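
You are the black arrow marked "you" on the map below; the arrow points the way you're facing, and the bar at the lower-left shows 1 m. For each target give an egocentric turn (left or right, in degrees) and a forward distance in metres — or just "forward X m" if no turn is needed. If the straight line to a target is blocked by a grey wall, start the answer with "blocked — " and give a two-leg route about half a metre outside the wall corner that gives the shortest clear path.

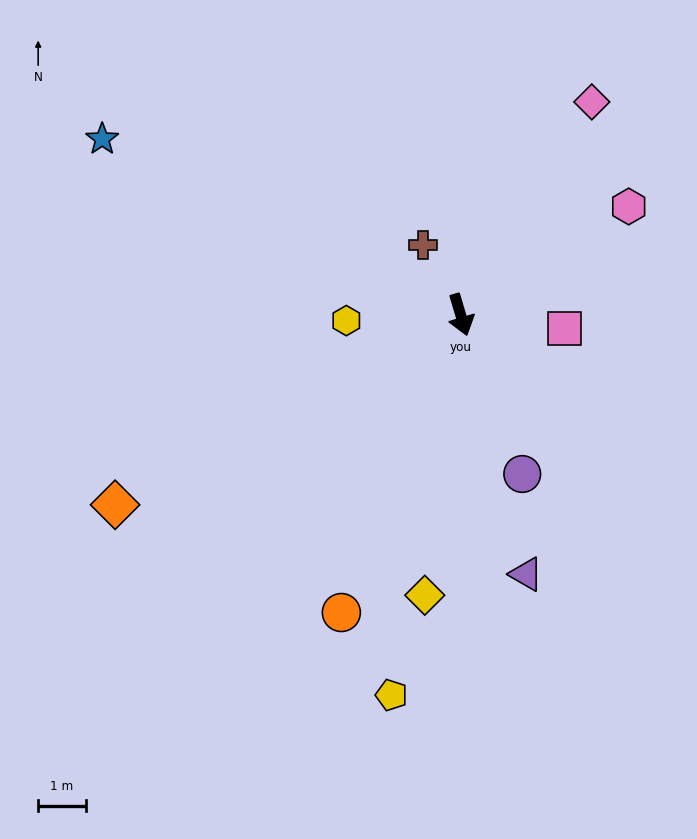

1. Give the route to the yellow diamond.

turn right 24°, forward 5.9 m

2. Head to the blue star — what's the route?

turn right 133°, forward 8.4 m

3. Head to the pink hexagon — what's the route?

turn left 106°, forward 4.2 m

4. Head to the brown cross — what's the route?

turn right 168°, forward 1.7 m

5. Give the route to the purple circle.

turn left 5°, forward 3.6 m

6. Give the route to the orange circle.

turn right 38°, forward 6.7 m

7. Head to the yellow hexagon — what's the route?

turn right 104°, forward 2.4 m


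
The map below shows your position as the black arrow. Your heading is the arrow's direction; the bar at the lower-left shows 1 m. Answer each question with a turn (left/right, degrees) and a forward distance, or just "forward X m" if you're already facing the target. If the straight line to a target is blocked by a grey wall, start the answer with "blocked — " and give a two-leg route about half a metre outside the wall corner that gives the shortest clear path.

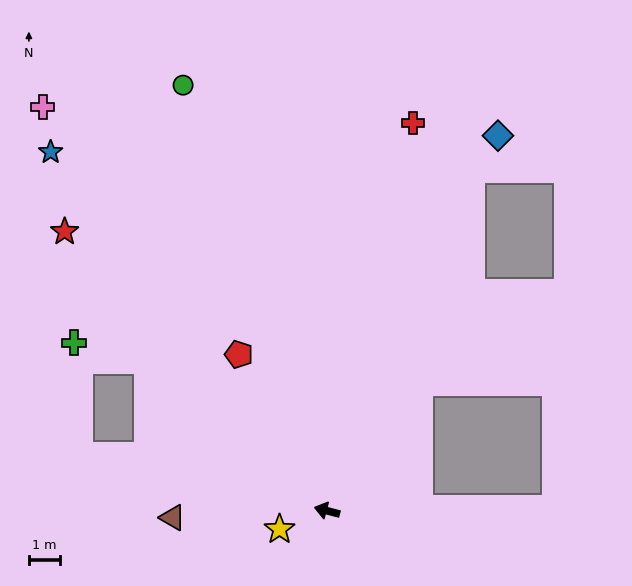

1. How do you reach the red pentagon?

turn right 46°, forward 5.8 m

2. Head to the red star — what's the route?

turn right 32°, forward 12.3 m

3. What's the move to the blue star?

turn right 38°, forward 14.5 m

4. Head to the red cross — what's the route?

turn right 88°, forward 12.8 m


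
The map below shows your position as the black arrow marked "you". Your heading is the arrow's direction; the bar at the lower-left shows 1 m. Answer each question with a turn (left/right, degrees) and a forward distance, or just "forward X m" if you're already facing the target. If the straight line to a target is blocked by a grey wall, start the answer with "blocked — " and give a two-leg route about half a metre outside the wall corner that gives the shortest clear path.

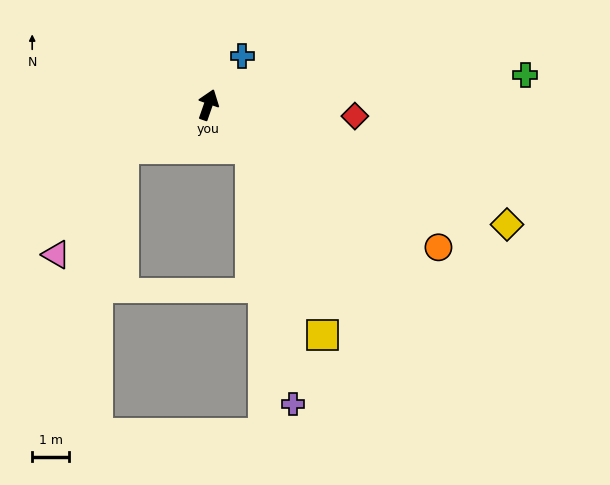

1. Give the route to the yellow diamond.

turn right 93°, forward 8.7 m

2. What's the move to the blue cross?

turn right 16°, forward 1.6 m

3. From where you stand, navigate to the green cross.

turn right 65°, forward 8.6 m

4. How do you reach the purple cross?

blocked — turn right 116°, forward 1.6 m, then turn right 35°, forward 7.0 m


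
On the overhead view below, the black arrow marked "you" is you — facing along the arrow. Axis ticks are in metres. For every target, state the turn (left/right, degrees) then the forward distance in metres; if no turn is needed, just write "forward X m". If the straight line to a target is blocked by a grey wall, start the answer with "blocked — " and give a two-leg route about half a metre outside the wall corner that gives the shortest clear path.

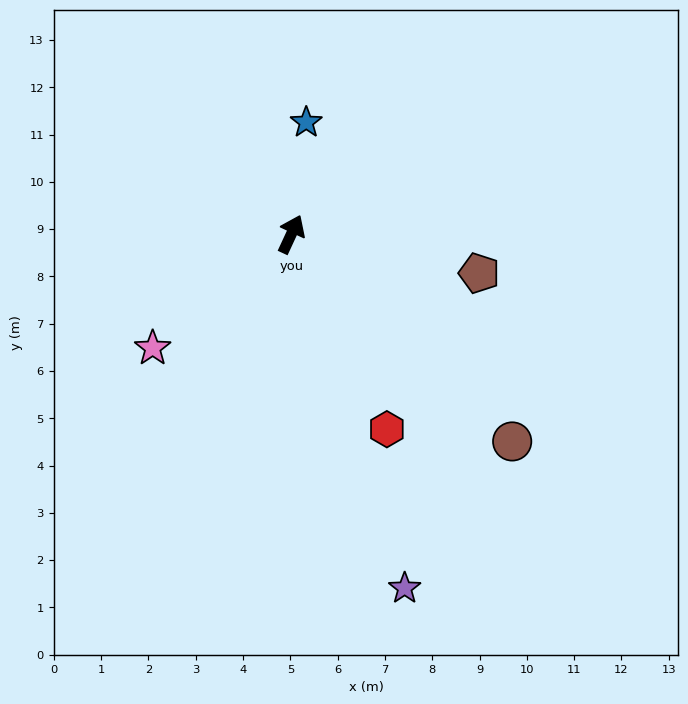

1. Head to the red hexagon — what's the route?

turn right 129°, forward 4.6 m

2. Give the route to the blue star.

turn left 17°, forward 2.4 m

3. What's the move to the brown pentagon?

turn right 77°, forward 4.1 m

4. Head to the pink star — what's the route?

turn left 154°, forward 3.8 m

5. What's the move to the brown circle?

turn right 108°, forward 6.4 m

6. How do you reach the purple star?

turn right 137°, forward 7.9 m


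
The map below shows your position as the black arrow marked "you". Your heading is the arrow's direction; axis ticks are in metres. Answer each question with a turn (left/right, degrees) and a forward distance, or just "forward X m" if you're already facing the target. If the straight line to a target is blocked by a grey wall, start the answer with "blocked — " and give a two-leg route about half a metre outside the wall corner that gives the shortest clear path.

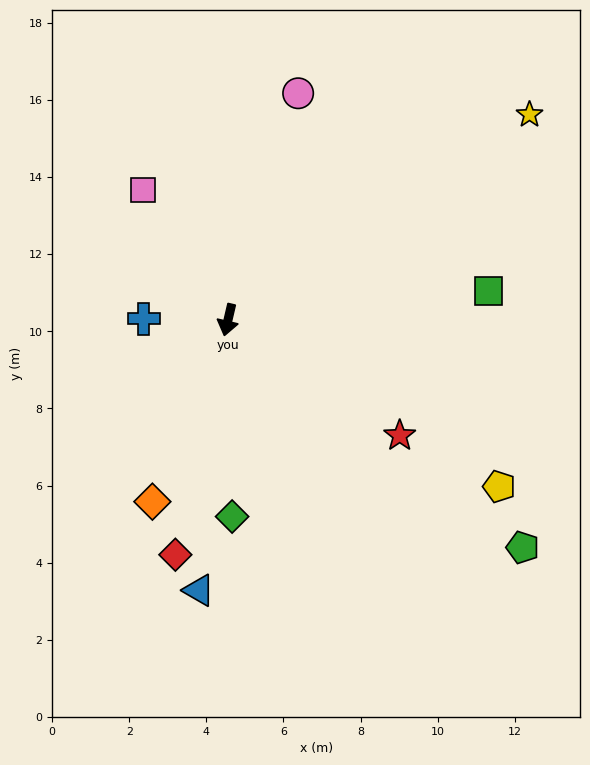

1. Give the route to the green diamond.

turn left 14°, forward 5.1 m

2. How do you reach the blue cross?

turn right 78°, forward 2.2 m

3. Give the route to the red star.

turn left 69°, forward 5.4 m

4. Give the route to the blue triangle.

turn left 7°, forward 7.1 m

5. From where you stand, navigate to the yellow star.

turn left 137°, forward 9.5 m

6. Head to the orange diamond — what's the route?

turn right 9°, forward 5.1 m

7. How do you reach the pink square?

turn right 134°, forward 4.0 m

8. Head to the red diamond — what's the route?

forward 6.2 m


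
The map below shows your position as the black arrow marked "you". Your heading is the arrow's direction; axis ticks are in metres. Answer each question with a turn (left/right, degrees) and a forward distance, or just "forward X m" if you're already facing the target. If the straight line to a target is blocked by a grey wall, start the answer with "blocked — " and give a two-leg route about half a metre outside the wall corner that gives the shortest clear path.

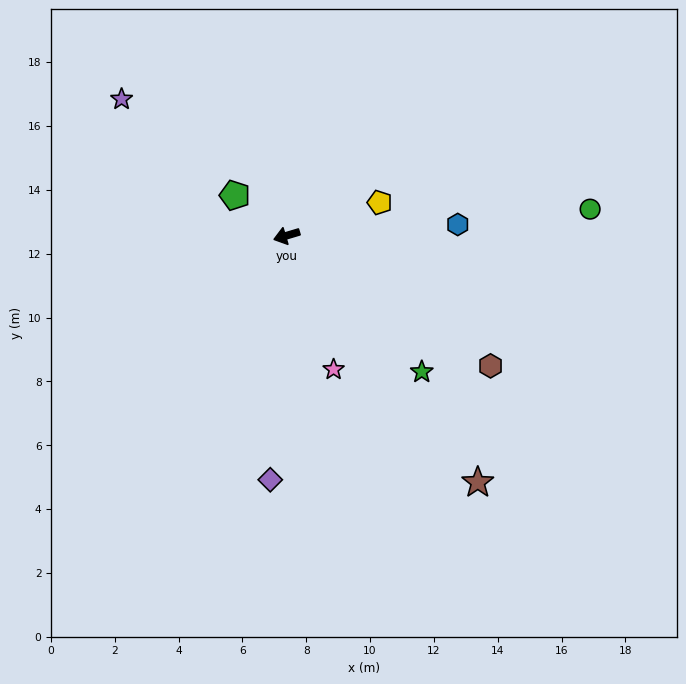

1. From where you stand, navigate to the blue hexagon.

turn left 167°, forward 5.4 m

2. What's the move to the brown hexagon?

turn left 131°, forward 7.6 m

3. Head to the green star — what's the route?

turn left 118°, forward 6.0 m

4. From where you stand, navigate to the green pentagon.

turn right 54°, forward 2.1 m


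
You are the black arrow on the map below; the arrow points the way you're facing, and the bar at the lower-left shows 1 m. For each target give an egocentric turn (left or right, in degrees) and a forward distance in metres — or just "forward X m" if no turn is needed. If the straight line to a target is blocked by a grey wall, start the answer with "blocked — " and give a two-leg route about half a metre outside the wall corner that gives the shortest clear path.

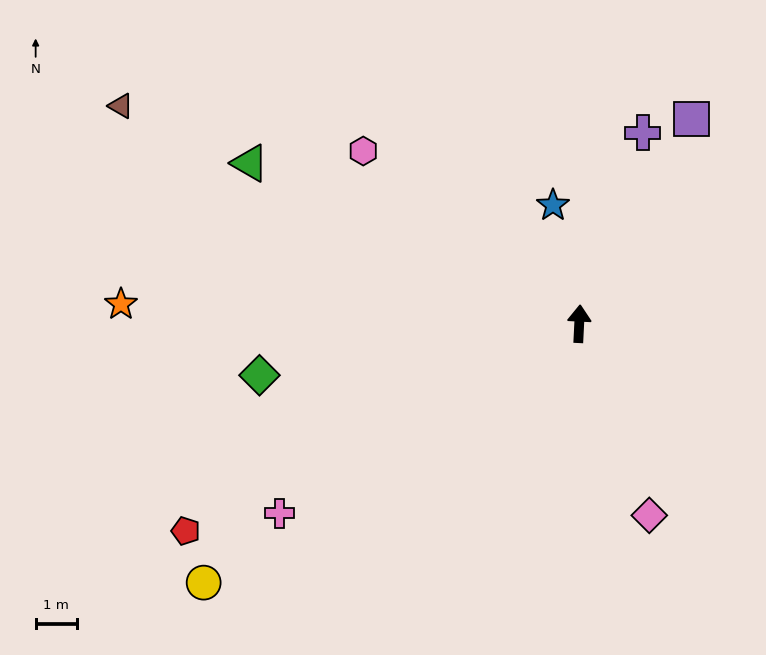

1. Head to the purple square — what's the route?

turn right 26°, forward 5.6 m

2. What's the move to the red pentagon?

turn left 121°, forward 10.7 m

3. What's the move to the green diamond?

turn left 102°, forward 7.8 m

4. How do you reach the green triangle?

turn left 67°, forward 8.8 m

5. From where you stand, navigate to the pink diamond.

turn right 157°, forward 4.9 m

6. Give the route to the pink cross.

turn left 125°, forward 8.5 m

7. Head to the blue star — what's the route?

turn left 15°, forward 2.9 m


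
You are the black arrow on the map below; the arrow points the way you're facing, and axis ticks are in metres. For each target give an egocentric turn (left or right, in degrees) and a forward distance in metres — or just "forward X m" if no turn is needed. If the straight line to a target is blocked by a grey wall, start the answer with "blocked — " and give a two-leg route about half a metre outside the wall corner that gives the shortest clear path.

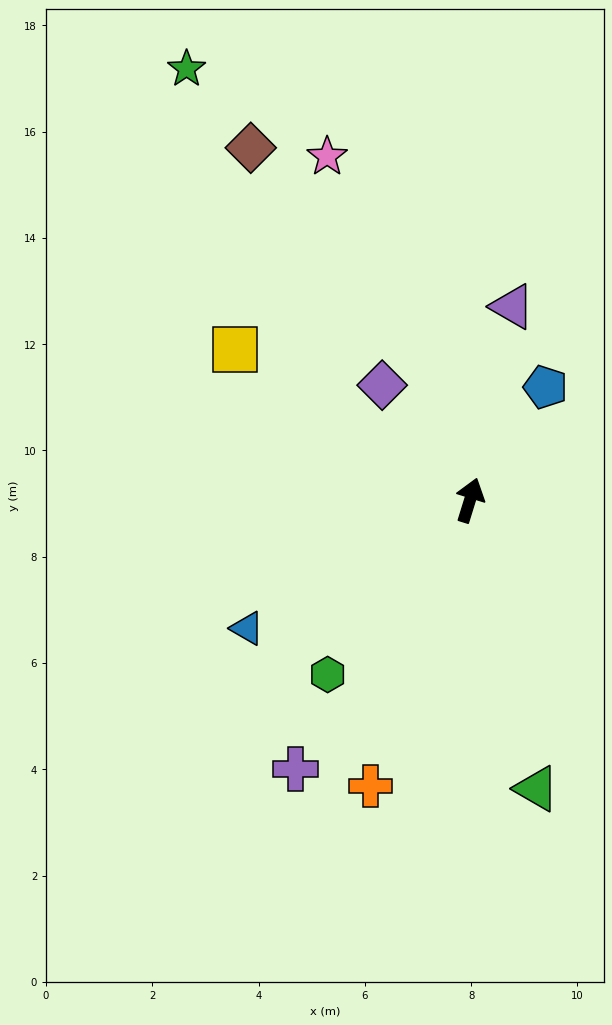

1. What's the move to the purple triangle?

turn left 5°, forward 3.7 m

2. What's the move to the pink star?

turn left 40°, forward 7.0 m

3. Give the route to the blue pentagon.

turn right 17°, forward 2.6 m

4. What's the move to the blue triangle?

turn left 137°, forward 4.8 m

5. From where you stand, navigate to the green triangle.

turn right 150°, forward 5.6 m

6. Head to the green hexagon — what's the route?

turn left 158°, forward 4.2 m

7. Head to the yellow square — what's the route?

turn left 74°, forward 5.3 m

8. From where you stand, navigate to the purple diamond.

turn left 55°, forward 2.7 m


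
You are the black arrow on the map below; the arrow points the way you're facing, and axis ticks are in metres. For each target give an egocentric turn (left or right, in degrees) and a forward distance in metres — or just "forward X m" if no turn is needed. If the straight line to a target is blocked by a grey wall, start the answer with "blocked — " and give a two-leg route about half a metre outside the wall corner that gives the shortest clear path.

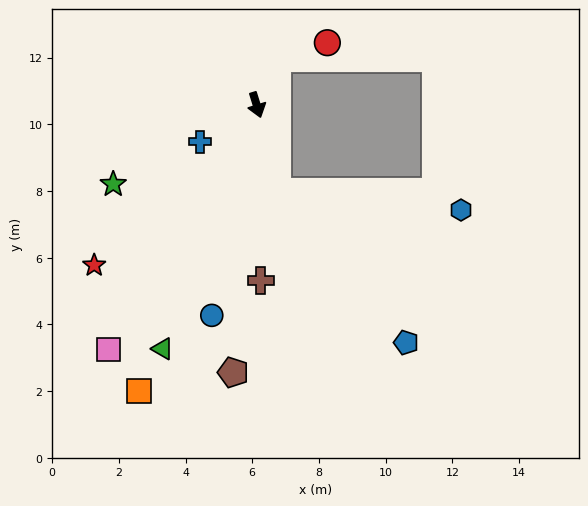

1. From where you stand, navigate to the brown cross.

turn right 16°, forward 5.3 m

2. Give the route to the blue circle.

turn right 29°, forward 6.5 m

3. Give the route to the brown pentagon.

turn right 22°, forward 8.1 m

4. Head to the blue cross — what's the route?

turn right 74°, forward 2.0 m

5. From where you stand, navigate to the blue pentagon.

blocked — turn right 4°, forward 2.7 m, then turn left 27°, forward 5.9 m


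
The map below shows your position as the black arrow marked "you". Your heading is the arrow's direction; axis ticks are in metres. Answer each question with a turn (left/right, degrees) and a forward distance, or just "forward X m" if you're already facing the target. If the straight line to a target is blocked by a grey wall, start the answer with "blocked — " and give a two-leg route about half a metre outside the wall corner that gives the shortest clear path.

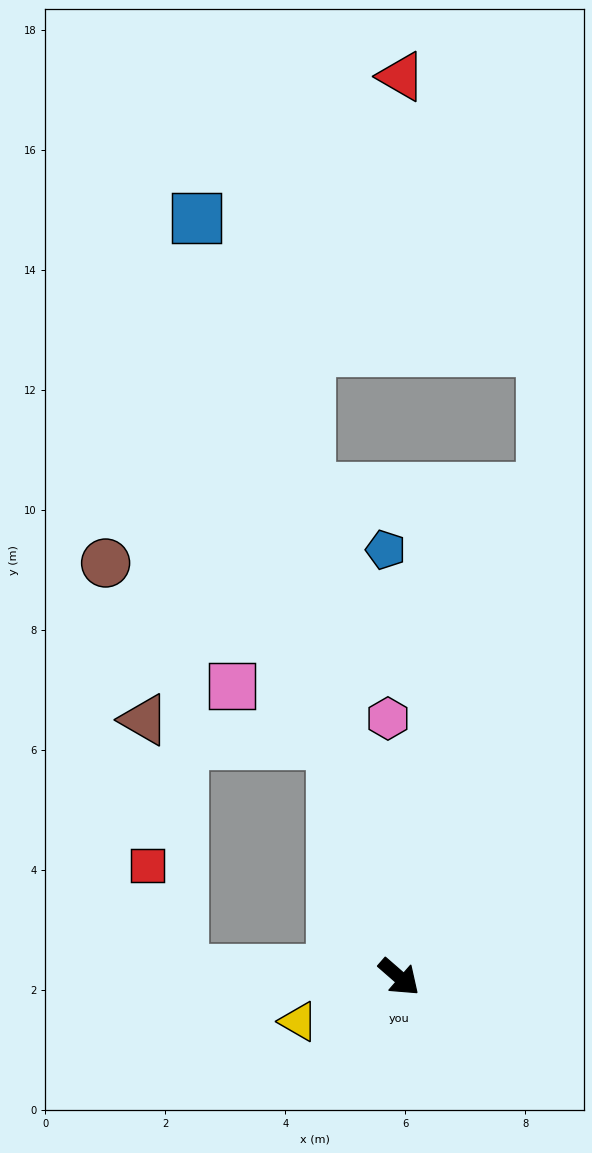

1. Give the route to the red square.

blocked — turn right 141°, forward 3.6 m, then turn right 69°, forward 1.8 m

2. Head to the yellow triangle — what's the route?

turn right 115°, forward 1.8 m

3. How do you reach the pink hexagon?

turn left 134°, forward 4.3 m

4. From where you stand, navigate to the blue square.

turn left 146°, forward 13.1 m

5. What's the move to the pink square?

blocked — turn left 147°, forward 4.0 m, then turn left 44°, forward 1.9 m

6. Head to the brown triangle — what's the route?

blocked — turn left 147°, forward 4.0 m, then turn left 67°, forward 3.2 m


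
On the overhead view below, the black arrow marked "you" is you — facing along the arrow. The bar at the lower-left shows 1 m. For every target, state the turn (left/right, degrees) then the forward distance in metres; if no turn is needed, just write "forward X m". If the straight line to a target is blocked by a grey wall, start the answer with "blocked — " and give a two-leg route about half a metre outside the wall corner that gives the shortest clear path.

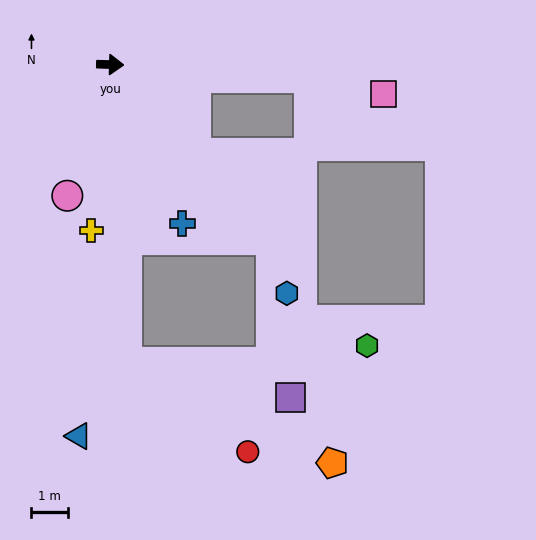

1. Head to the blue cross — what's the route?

turn right 64°, forward 4.8 m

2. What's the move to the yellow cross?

turn right 95°, forward 4.6 m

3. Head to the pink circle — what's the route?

turn right 106°, forward 3.8 m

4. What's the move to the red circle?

blocked — turn right 85°, forward 8.1 m, then turn left 50°, forward 4.1 m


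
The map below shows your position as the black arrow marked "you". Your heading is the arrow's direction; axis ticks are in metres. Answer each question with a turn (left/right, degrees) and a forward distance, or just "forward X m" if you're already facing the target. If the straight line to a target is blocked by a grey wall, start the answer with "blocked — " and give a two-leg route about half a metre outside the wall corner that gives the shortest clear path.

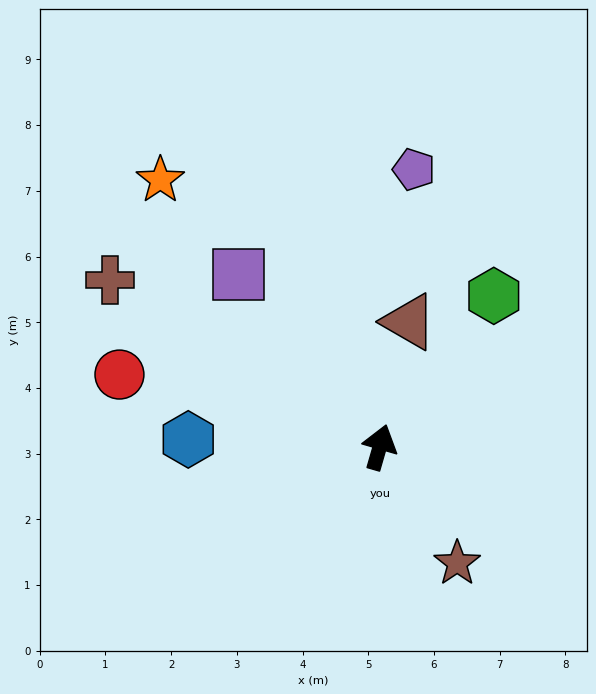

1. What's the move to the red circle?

turn left 91°, forward 4.1 m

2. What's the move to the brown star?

turn right 130°, forward 2.1 m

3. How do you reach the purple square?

turn left 55°, forward 3.4 m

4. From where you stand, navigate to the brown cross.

turn left 74°, forward 4.8 m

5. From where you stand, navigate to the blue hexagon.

turn left 104°, forward 2.9 m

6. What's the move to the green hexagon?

turn right 21°, forward 2.9 m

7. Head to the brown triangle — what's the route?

turn left 3°, forward 2.0 m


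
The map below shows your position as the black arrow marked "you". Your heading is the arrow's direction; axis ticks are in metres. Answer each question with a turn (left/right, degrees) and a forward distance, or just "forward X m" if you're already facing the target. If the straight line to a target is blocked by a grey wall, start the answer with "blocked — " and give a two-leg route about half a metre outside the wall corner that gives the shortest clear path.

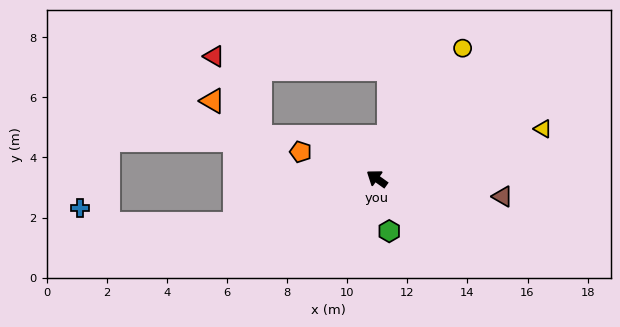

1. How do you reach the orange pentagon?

turn left 16°, forward 2.7 m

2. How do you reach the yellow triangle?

turn right 128°, forward 5.8 m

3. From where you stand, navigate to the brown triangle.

turn right 152°, forward 4.2 m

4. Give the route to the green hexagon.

turn left 139°, forward 1.8 m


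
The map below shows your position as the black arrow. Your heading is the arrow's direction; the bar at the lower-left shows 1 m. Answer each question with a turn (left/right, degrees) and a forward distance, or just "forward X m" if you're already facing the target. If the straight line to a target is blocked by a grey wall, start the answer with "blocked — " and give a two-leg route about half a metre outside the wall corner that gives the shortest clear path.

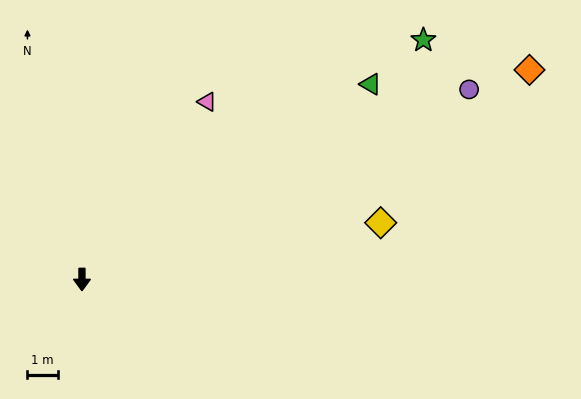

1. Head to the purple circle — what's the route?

turn left 116°, forward 14.3 m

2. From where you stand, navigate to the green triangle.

turn left 124°, forward 11.5 m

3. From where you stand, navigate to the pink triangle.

turn left 145°, forward 7.2 m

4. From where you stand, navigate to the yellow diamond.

turn left 101°, forward 10.1 m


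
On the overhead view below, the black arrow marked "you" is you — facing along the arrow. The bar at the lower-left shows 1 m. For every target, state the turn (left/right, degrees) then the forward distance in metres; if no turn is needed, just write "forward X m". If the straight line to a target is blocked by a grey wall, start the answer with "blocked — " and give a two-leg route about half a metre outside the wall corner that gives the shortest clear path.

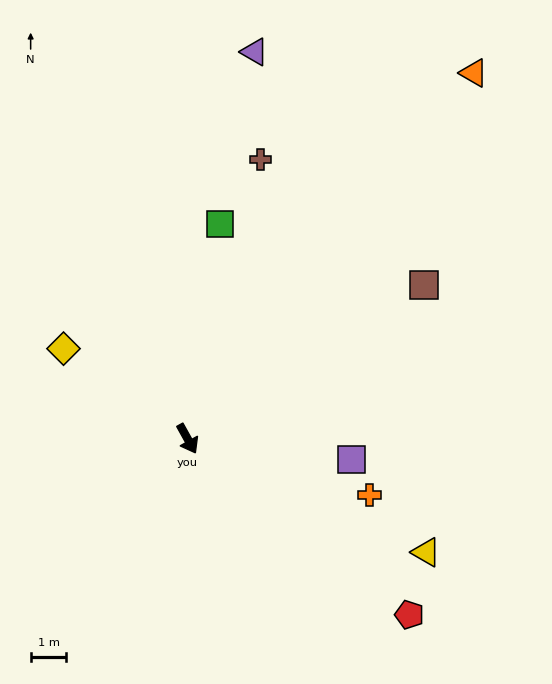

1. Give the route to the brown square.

turn left 94°, forward 7.9 m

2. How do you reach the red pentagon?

turn left 23°, forward 7.9 m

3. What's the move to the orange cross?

turn left 44°, forward 5.3 m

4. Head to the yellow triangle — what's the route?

turn left 36°, forward 7.4 m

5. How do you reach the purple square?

turn left 54°, forward 4.6 m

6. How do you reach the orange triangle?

turn left 113°, forward 13.0 m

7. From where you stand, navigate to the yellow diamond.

turn right 155°, forward 4.3 m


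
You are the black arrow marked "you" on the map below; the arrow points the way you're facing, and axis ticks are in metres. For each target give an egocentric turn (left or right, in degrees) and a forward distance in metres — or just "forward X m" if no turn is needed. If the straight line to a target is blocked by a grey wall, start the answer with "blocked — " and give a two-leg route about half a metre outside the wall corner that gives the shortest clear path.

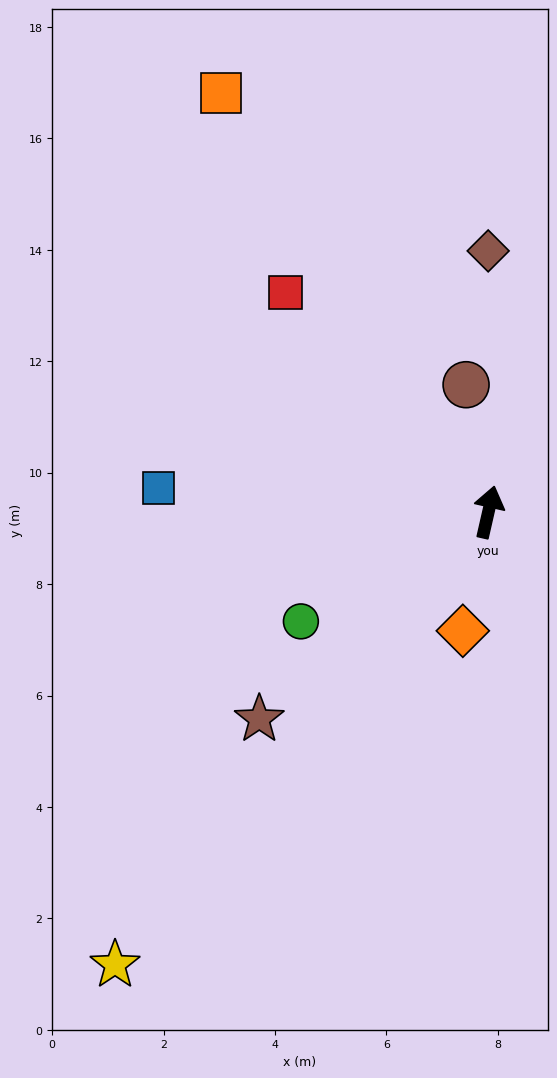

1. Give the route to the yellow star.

turn left 153°, forward 10.5 m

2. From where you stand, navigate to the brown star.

turn left 145°, forward 5.5 m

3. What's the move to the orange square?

turn left 45°, forward 8.9 m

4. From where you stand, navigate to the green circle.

turn left 133°, forward 3.9 m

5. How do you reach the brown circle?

turn left 23°, forward 2.3 m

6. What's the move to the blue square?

turn left 99°, forward 5.9 m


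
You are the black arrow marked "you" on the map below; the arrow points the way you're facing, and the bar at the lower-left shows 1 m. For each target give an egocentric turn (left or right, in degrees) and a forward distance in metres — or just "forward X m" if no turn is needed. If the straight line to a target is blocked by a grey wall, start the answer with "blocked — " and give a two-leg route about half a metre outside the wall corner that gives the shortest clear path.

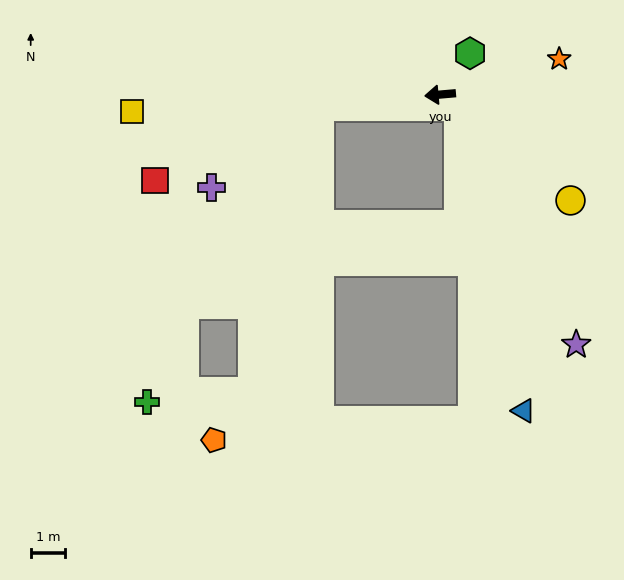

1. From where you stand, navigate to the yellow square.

forward 9.0 m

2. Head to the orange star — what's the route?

turn right 168°, forward 3.6 m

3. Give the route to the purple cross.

blocked — forward 3.5 m, then turn left 32°, forward 4.0 m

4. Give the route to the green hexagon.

turn right 131°, forward 1.5 m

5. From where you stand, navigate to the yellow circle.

turn left 136°, forward 4.9 m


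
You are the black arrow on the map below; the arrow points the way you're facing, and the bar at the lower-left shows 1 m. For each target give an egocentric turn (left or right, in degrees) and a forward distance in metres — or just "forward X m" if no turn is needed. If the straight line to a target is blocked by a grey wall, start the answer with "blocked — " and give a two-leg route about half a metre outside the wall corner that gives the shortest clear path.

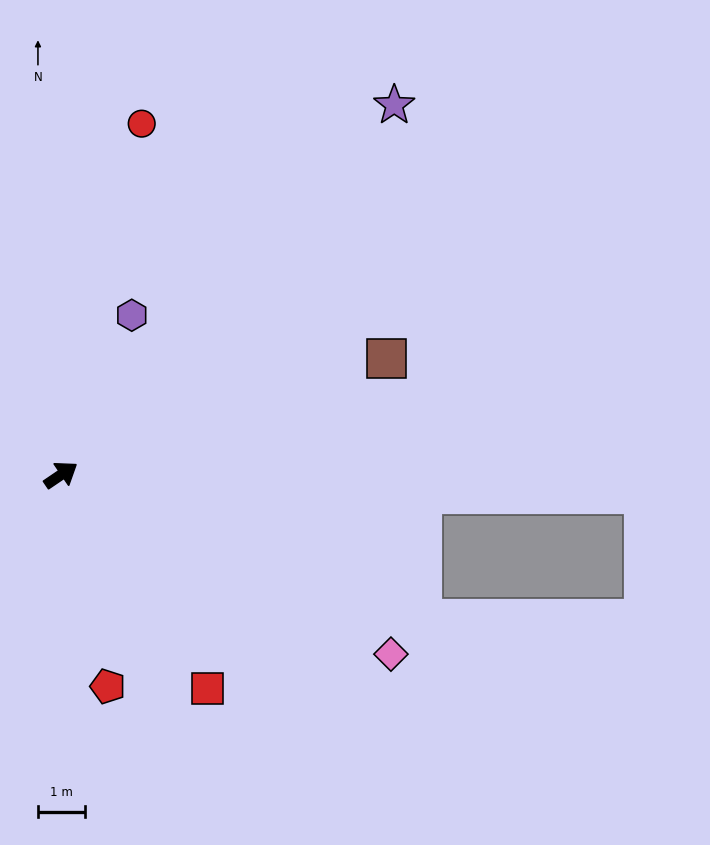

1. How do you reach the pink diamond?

turn right 63°, forward 7.9 m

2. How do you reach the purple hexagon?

turn left 32°, forward 3.7 m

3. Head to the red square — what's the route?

turn right 90°, forward 5.5 m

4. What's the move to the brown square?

turn right 15°, forward 7.3 m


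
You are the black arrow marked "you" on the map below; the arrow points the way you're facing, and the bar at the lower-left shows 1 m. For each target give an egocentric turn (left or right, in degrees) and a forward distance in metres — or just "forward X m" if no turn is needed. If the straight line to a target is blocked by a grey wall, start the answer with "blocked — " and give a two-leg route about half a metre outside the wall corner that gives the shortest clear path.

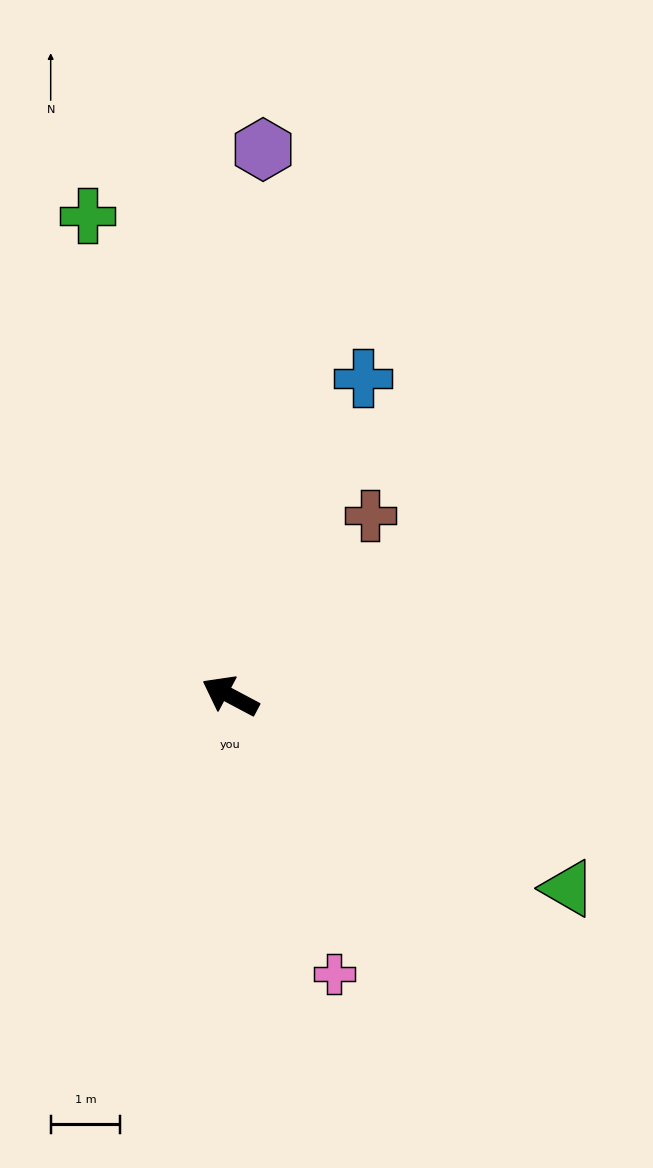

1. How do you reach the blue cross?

turn right 85°, forward 4.9 m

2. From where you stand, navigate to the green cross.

turn right 45°, forward 7.2 m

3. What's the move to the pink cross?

turn left 138°, forward 4.3 m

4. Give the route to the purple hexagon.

turn right 65°, forward 7.9 m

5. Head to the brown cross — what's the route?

turn right 100°, forward 3.3 m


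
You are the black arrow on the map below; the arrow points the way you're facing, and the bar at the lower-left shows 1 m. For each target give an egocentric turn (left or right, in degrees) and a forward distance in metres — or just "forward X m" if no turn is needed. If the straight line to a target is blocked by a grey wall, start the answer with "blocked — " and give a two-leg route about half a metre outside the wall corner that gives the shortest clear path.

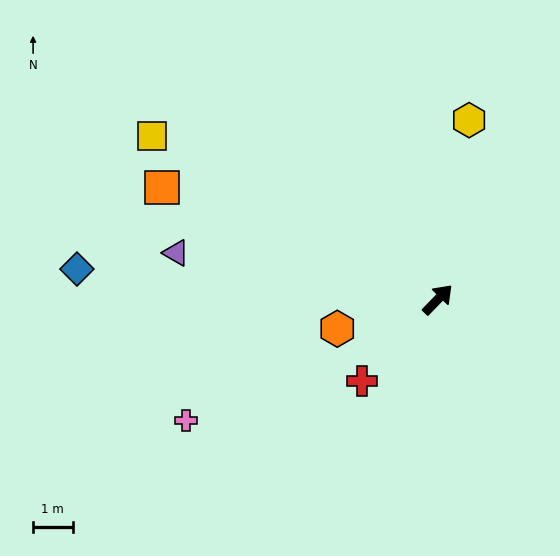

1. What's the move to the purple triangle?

turn left 124°, forward 6.7 m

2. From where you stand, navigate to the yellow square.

turn left 104°, forward 8.4 m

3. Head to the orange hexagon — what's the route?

turn left 150°, forward 2.7 m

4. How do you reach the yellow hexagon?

turn left 34°, forward 4.6 m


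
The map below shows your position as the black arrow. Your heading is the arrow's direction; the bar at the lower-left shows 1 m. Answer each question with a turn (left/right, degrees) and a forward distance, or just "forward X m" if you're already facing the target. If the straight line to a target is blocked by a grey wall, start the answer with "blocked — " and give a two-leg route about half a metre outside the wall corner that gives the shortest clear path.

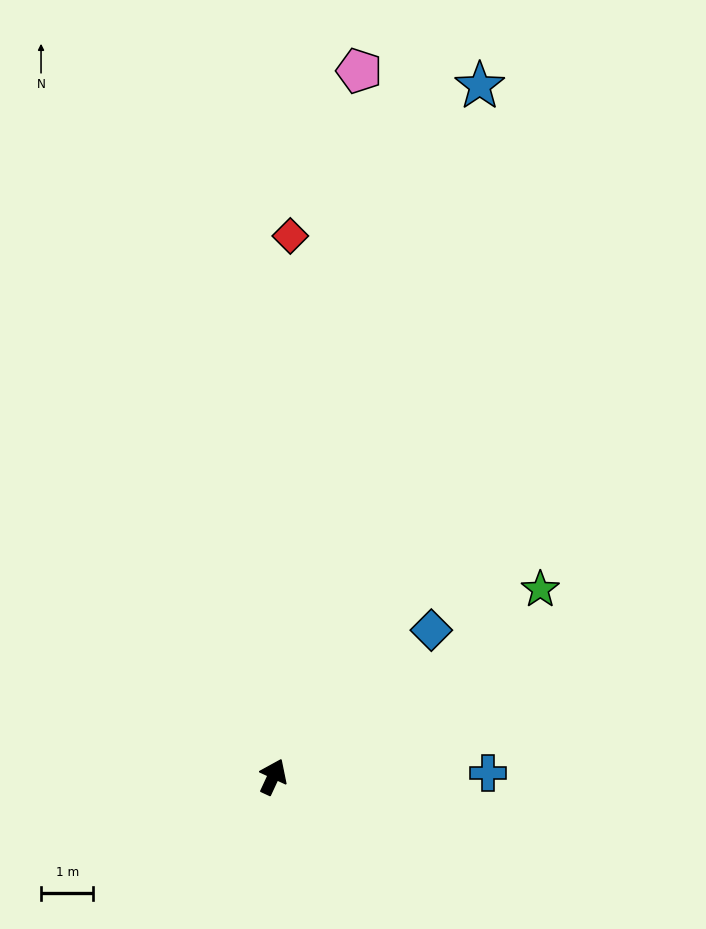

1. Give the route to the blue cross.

turn right 64°, forward 4.1 m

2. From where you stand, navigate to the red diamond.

turn left 23°, forward 10.3 m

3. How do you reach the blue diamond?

turn right 22°, forward 4.1 m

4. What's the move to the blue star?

turn left 8°, forward 13.7 m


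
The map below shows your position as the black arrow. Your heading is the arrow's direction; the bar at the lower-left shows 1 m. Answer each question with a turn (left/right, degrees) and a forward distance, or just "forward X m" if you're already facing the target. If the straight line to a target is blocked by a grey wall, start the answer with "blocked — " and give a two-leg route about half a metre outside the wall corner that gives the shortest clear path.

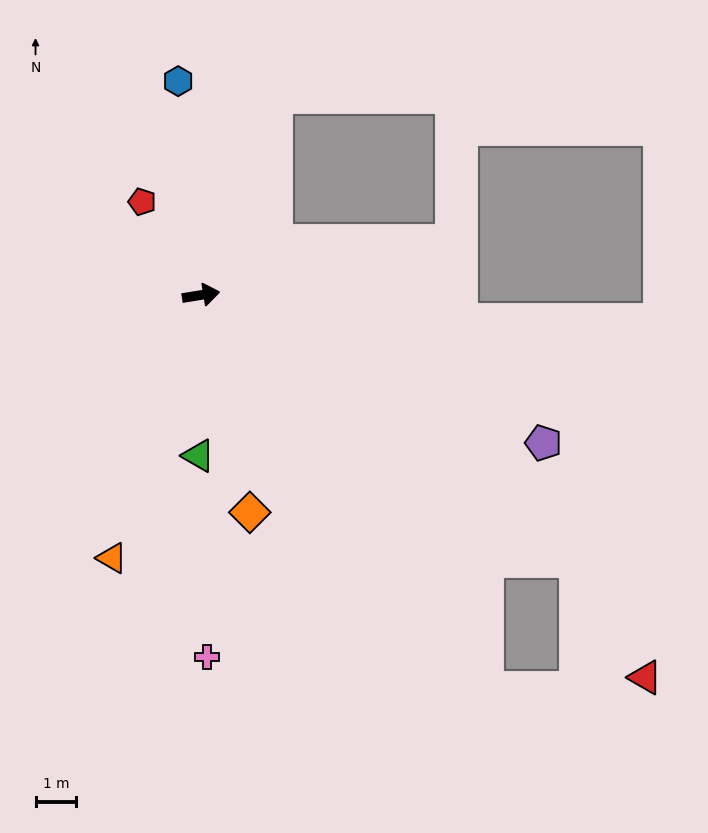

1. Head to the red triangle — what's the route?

blocked — turn right 44°, forward 11.3 m, then turn right 25°, forward 3.3 m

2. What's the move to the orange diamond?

turn right 87°, forward 5.5 m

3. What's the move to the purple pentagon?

turn right 33°, forward 9.1 m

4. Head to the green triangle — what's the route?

turn right 100°, forward 3.9 m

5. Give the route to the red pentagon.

turn left 113°, forward 2.7 m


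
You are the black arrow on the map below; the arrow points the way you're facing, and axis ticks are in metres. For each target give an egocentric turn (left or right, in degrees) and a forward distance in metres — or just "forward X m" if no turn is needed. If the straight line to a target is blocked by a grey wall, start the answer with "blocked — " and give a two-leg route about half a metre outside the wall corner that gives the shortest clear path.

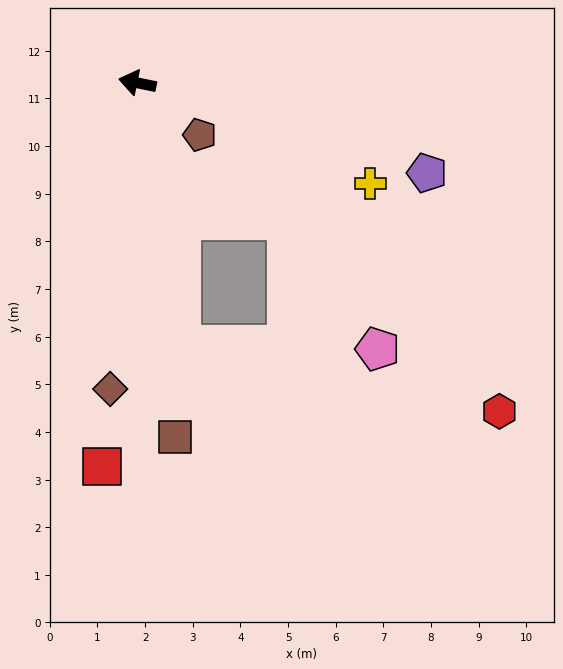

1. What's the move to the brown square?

turn left 108°, forward 7.5 m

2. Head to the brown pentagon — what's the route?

turn left 152°, forward 1.7 m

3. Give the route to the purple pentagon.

turn left 174°, forward 6.4 m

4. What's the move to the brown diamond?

turn left 97°, forward 6.4 m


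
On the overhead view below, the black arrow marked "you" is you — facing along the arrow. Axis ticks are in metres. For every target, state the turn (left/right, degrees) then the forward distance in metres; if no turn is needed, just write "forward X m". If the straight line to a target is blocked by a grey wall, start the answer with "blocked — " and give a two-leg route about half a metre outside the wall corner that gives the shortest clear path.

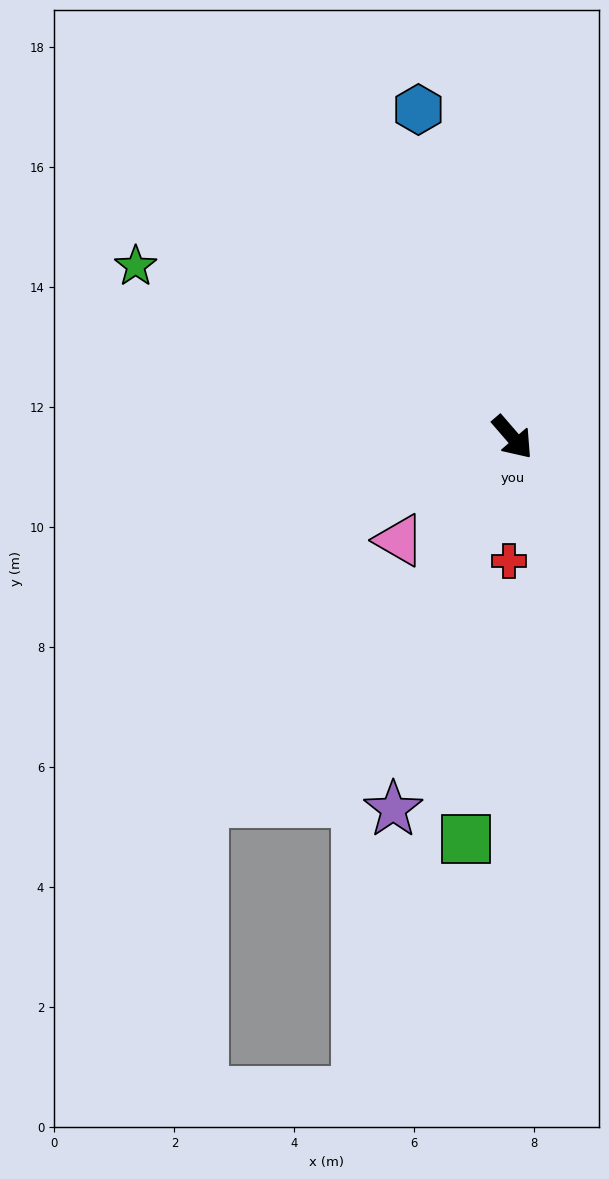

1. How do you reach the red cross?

turn right 42°, forward 2.1 m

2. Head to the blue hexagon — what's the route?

turn left 155°, forward 5.7 m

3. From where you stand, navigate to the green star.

turn right 155°, forward 6.9 m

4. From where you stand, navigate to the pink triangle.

turn right 89°, forward 2.6 m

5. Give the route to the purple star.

turn right 59°, forward 6.5 m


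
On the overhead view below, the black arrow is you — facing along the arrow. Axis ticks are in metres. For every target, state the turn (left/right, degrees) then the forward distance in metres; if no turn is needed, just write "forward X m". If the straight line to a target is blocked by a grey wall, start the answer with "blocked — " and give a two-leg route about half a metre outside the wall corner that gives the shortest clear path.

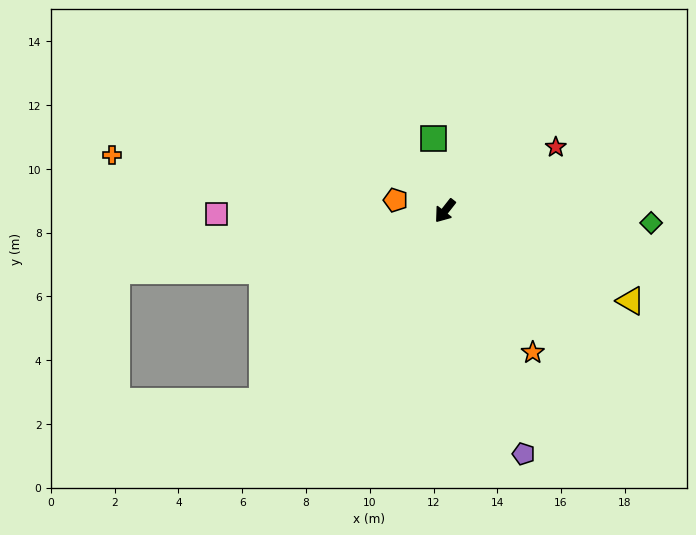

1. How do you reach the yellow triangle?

turn left 102°, forward 6.5 m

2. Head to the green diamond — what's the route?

turn left 125°, forward 6.5 m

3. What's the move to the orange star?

turn left 70°, forward 5.2 m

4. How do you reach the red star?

turn left 158°, forward 4.0 m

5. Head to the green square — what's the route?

turn right 133°, forward 2.3 m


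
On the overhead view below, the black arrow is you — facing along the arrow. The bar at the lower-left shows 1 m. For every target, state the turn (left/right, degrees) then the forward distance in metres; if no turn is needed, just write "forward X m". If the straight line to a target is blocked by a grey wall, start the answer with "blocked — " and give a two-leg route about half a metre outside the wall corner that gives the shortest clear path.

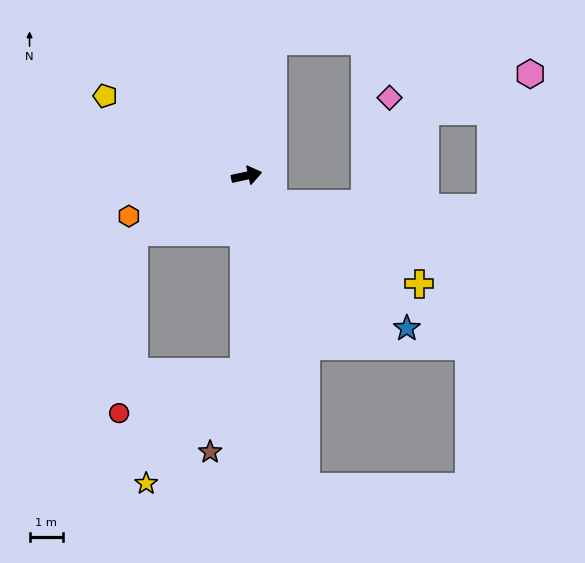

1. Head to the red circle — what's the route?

blocked — turn right 103°, forward 5.8 m, then turn right 71°, forward 3.9 m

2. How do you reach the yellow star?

blocked — turn right 103°, forward 5.8 m, then turn right 41°, forward 4.4 m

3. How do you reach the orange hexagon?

turn right 173°, forward 3.7 m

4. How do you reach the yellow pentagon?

turn left 138°, forward 4.8 m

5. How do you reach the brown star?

blocked — turn right 103°, forward 5.8 m, then turn right 22°, forward 2.6 m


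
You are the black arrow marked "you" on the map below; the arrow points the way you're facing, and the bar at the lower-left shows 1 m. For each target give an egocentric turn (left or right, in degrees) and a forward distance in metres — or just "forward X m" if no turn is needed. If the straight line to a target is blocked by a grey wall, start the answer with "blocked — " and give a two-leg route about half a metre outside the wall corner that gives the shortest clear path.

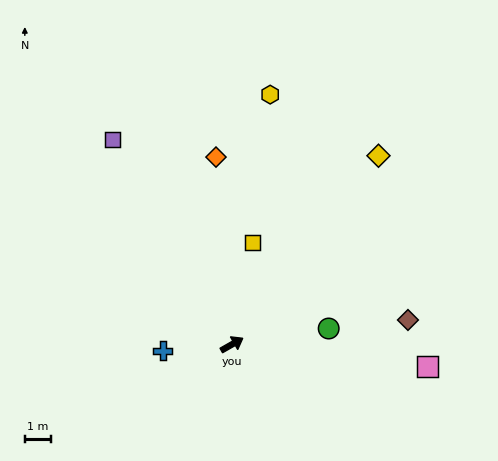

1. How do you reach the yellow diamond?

turn left 22°, forward 9.0 m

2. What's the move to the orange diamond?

turn left 65°, forward 7.1 m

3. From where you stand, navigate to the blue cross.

turn left 156°, forward 2.6 m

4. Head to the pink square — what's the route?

turn right 36°, forward 7.4 m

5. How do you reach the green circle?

turn right 20°, forward 3.7 m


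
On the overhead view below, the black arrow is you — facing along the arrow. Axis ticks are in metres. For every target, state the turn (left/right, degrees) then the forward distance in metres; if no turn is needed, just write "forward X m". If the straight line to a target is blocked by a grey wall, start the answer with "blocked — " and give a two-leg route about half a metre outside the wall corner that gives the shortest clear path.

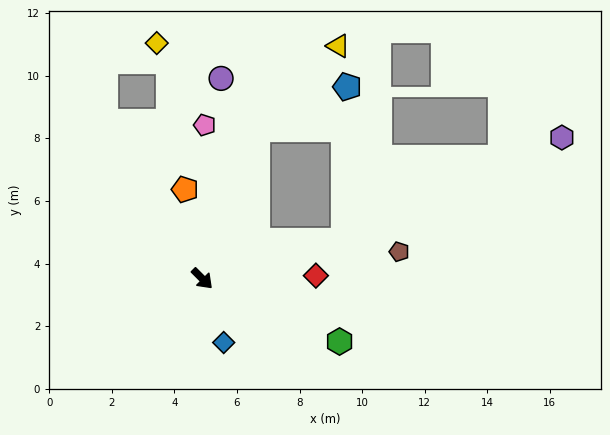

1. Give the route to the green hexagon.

turn left 20°, forward 4.8 m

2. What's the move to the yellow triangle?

blocked — turn left 115°, forward 5.1 m, then turn right 24°, forward 3.7 m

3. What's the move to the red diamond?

turn left 46°, forward 3.6 m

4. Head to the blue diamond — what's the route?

turn right 26°, forward 2.2 m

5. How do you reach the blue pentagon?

blocked — turn left 115°, forward 5.1 m, then turn right 45°, forward 3.2 m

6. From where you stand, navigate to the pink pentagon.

turn left 134°, forward 4.9 m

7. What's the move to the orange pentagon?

turn left 146°, forward 2.9 m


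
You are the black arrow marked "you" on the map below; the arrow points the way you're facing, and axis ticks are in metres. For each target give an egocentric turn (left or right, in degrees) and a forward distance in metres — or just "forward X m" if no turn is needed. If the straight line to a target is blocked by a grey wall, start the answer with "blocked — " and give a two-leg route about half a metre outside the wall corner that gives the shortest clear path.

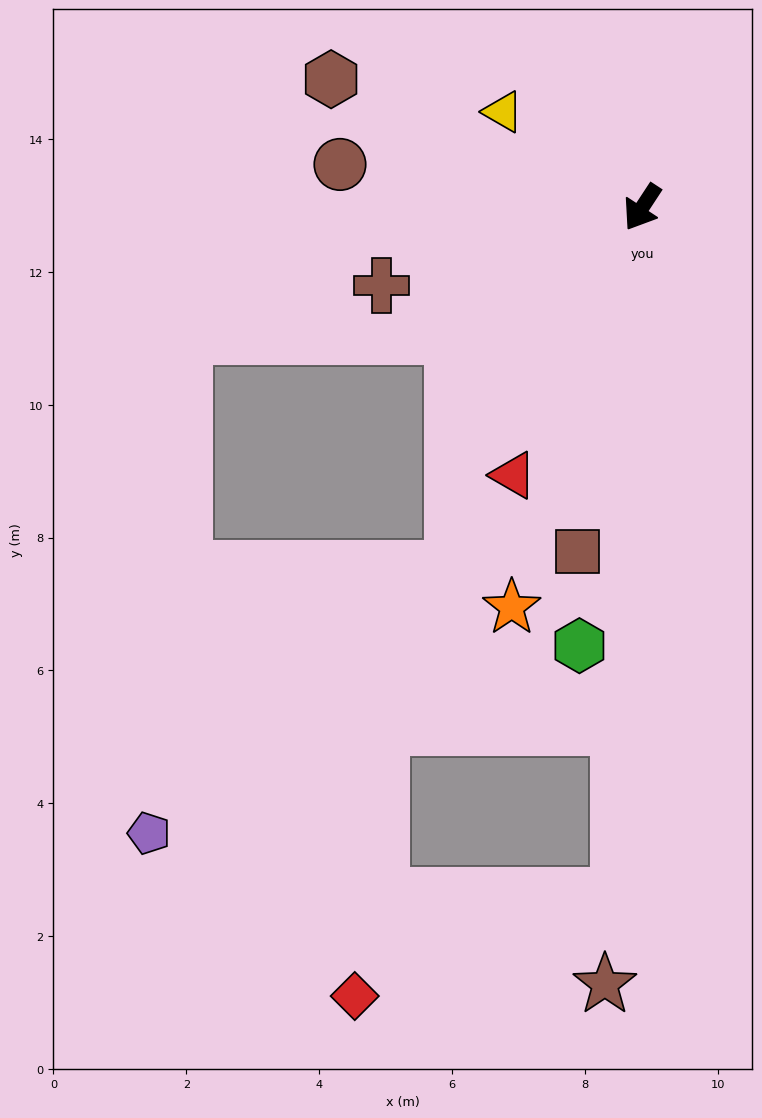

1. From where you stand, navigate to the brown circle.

turn right 65°, forward 4.6 m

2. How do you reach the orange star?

turn left 15°, forward 6.3 m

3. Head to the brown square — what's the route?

turn left 23°, forward 5.3 m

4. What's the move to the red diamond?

blocked — turn left 31°, forward 10.4 m, then turn right 67°, forward 4.3 m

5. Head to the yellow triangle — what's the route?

turn right 91°, forward 2.5 m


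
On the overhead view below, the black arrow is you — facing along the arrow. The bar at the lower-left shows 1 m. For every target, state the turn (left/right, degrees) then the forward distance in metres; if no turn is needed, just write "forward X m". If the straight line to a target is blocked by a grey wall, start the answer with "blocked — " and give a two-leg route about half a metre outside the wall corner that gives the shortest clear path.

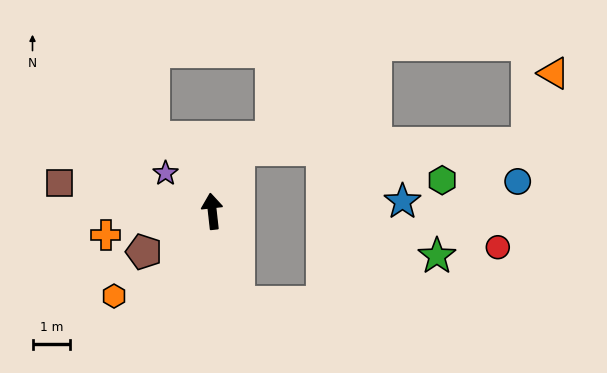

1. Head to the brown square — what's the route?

turn left 73°, forward 4.1 m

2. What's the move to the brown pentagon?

turn left 114°, forward 2.1 m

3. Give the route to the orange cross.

turn left 96°, forward 2.9 m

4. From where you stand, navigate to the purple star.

turn left 45°, forward 1.6 m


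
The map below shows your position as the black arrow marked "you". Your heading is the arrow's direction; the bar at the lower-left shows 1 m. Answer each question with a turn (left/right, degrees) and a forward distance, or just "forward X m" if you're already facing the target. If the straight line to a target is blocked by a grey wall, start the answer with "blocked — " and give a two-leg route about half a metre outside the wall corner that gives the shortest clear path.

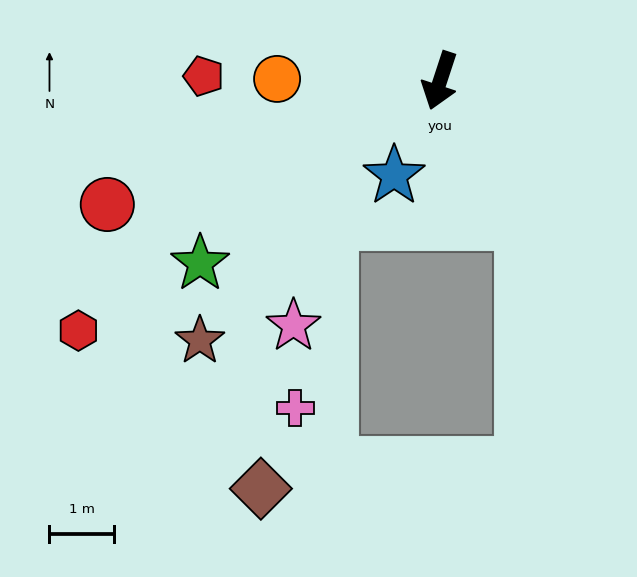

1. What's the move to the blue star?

turn right 8°, forward 1.6 m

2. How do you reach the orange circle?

turn right 72°, forward 2.5 m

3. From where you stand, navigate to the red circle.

turn right 51°, forward 5.5 m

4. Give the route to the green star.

turn right 35°, forward 4.7 m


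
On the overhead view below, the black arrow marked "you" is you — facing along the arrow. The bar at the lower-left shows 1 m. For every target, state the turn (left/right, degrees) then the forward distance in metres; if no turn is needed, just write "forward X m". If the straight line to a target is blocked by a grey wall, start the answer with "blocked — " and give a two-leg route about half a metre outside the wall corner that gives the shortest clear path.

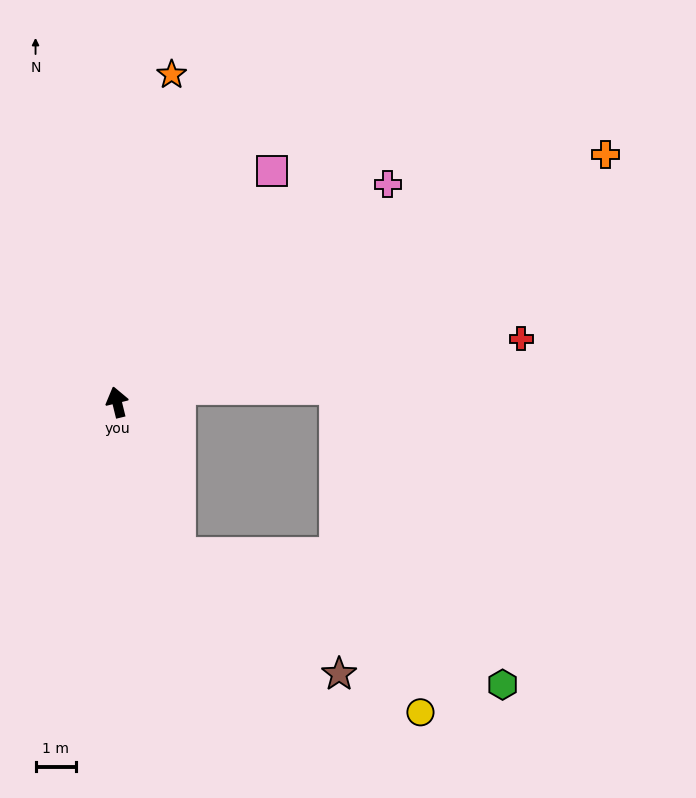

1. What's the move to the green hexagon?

blocked — turn right 172°, forward 4.0 m, then turn left 46°, forward 8.6 m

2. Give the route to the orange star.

turn right 23°, forward 8.2 m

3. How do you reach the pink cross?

turn right 65°, forward 8.6 m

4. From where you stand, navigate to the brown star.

blocked — turn right 172°, forward 4.0 m, then turn left 32°, forward 4.9 m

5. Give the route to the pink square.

turn right 48°, forward 6.9 m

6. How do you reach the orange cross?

turn right 77°, forward 13.5 m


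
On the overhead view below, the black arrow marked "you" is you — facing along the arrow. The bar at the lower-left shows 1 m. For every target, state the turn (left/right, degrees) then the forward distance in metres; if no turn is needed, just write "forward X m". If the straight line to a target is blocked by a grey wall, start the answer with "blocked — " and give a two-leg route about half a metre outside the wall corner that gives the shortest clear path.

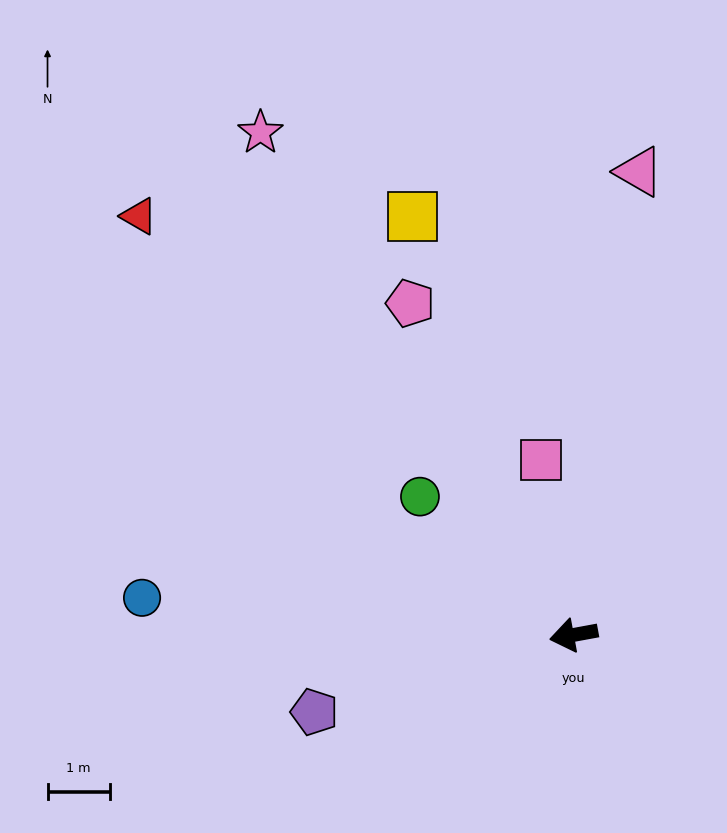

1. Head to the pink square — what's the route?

turn right 90°, forward 2.9 m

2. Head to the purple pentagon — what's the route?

turn left 6°, forward 4.4 m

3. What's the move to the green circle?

turn right 52°, forward 3.3 m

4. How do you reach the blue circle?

turn right 15°, forward 7.0 m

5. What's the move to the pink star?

turn right 68°, forward 9.5 m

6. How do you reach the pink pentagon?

turn right 74°, forward 5.9 m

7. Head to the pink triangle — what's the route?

turn right 108°, forward 7.5 m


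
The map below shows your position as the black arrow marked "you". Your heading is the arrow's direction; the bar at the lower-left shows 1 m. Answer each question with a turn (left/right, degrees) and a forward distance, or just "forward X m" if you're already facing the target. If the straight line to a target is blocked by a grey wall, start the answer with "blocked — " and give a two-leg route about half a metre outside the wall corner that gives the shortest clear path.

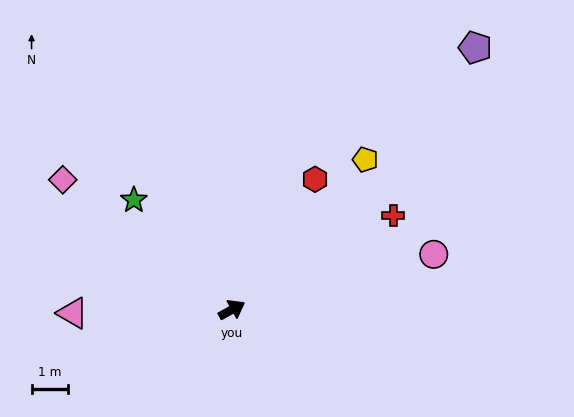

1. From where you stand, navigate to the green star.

turn left 103°, forward 4.0 m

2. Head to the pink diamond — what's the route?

turn left 113°, forward 5.9 m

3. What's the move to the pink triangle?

turn left 152°, forward 4.4 m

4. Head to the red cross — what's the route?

forward 5.1 m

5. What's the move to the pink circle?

turn right 14°, forward 5.7 m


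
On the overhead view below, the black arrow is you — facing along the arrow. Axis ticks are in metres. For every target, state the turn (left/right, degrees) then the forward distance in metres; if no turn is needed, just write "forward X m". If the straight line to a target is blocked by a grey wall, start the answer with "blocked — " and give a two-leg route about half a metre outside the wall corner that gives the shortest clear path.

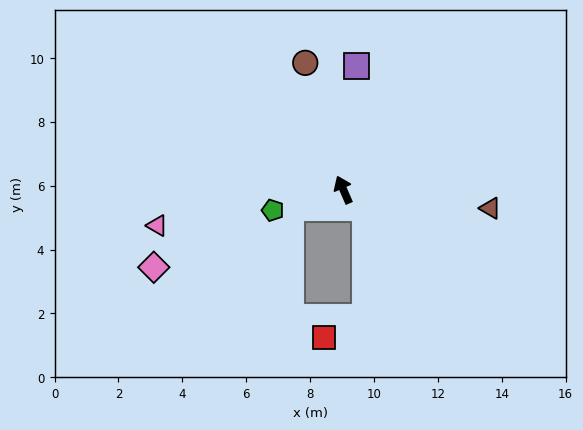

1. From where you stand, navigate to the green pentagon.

turn left 83°, forward 2.3 m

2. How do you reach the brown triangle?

turn right 121°, forward 4.6 m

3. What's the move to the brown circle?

turn right 7°, forward 4.1 m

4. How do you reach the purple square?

turn right 30°, forward 3.9 m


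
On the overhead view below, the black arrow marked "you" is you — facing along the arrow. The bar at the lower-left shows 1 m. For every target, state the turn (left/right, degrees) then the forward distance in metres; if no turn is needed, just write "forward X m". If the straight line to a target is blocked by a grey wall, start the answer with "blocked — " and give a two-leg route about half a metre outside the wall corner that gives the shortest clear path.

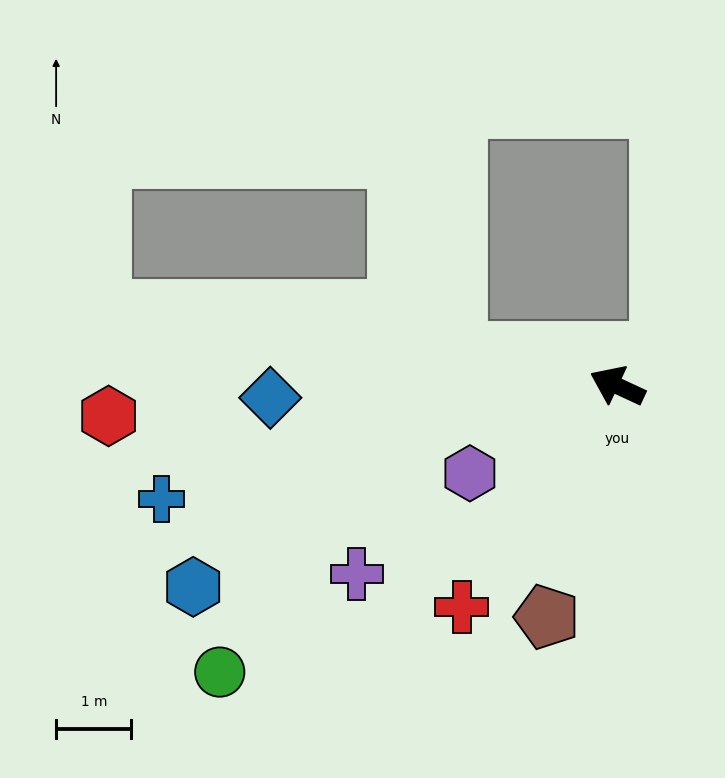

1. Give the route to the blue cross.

turn left 39°, forward 6.2 m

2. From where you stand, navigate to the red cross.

turn left 80°, forward 3.6 m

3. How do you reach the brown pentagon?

turn left 98°, forward 3.2 m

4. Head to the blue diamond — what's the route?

turn left 27°, forward 4.6 m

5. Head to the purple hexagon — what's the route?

turn left 56°, forward 2.3 m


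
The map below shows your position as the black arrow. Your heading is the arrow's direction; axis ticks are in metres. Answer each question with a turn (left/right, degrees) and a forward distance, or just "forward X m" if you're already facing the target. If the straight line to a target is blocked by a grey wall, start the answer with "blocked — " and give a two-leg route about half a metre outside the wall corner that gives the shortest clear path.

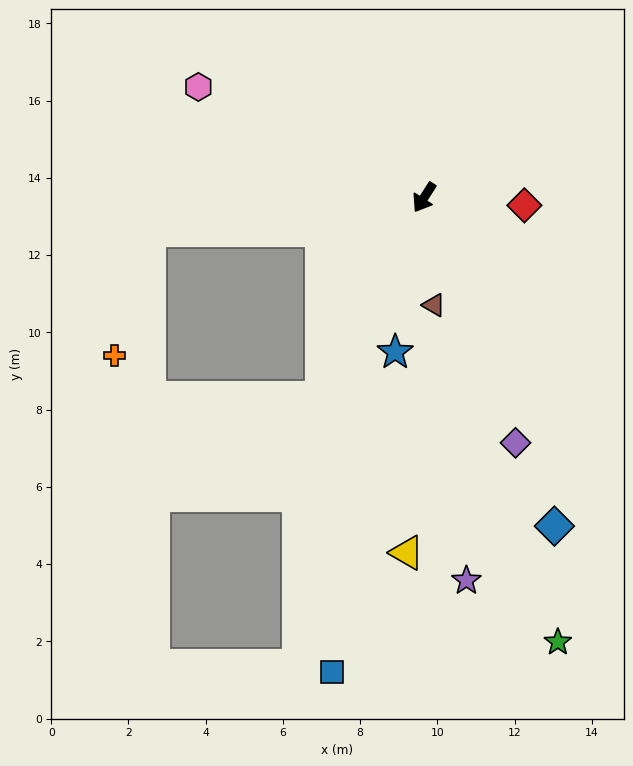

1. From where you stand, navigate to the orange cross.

blocked — turn right 51°, forward 7.2 m, then turn left 68°, forward 3.4 m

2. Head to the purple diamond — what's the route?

turn left 53°, forward 6.8 m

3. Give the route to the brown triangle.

turn left 38°, forward 2.8 m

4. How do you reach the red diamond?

turn left 118°, forward 2.6 m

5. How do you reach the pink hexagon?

turn right 84°, forward 6.5 m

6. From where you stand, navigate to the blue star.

turn left 22°, forward 4.1 m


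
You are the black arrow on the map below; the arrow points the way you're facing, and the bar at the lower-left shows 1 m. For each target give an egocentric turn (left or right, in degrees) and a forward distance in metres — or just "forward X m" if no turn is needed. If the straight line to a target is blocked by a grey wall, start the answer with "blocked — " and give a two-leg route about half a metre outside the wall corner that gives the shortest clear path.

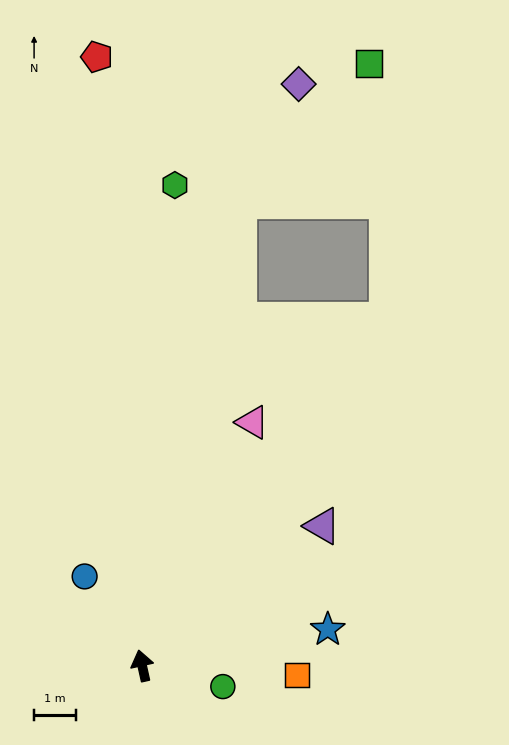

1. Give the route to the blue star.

turn right 91°, forward 4.5 m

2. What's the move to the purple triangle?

turn right 65°, forward 5.4 m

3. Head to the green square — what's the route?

blocked — turn right 24°, forward 11.3 m, then turn right 32°, forward 4.5 m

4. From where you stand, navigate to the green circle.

turn right 117°, forward 2.0 m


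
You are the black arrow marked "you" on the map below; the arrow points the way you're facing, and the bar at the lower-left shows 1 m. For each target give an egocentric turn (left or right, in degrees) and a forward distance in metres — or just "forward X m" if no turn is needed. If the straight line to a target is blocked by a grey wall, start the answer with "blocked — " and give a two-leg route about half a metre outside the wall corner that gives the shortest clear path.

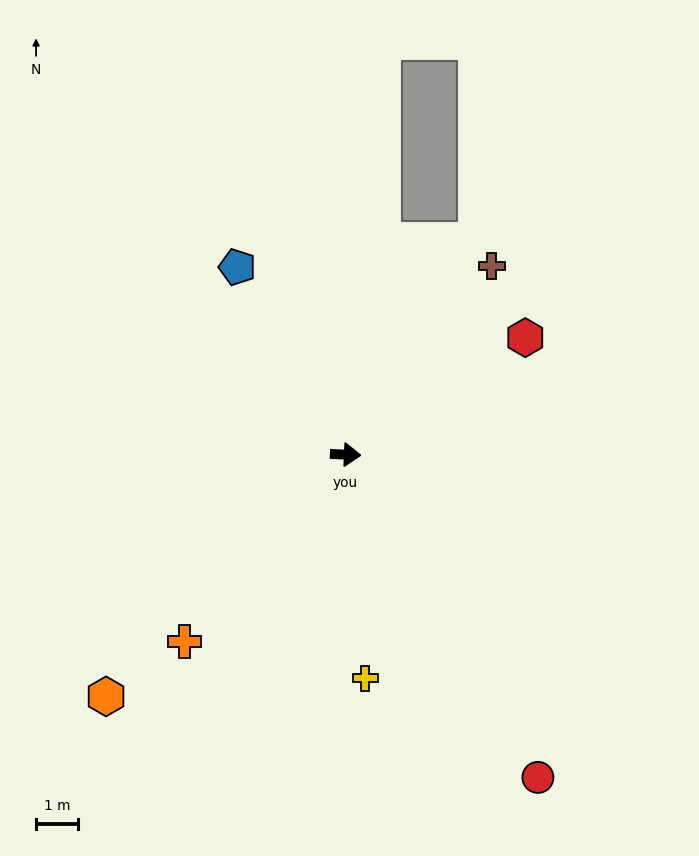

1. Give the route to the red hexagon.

turn left 36°, forward 5.1 m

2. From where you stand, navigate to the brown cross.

turn left 55°, forward 5.7 m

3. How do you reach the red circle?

turn right 57°, forward 9.0 m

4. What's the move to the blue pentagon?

turn left 123°, forward 5.2 m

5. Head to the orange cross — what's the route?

turn right 128°, forward 5.9 m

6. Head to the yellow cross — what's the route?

turn right 83°, forward 5.4 m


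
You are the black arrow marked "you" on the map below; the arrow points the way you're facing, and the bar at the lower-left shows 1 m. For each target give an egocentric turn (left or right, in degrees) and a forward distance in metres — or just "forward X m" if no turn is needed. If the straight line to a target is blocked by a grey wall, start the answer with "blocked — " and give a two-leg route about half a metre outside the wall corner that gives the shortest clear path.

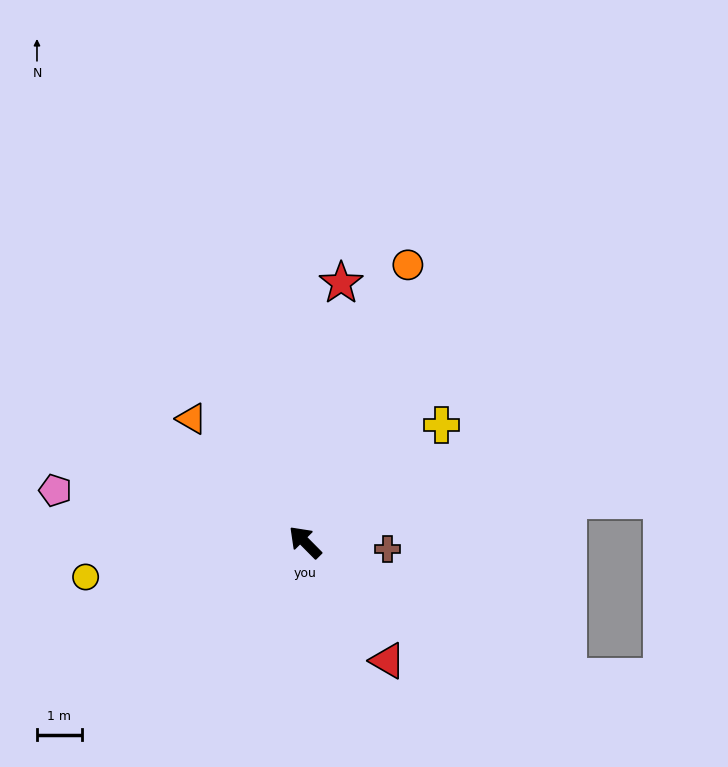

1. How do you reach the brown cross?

turn right 139°, forward 1.8 m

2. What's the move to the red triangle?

turn left 170°, forward 3.2 m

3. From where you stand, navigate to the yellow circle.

turn left 54°, forward 4.9 m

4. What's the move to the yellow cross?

turn right 94°, forward 4.0 m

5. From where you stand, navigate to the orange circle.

turn right 65°, forward 6.6 m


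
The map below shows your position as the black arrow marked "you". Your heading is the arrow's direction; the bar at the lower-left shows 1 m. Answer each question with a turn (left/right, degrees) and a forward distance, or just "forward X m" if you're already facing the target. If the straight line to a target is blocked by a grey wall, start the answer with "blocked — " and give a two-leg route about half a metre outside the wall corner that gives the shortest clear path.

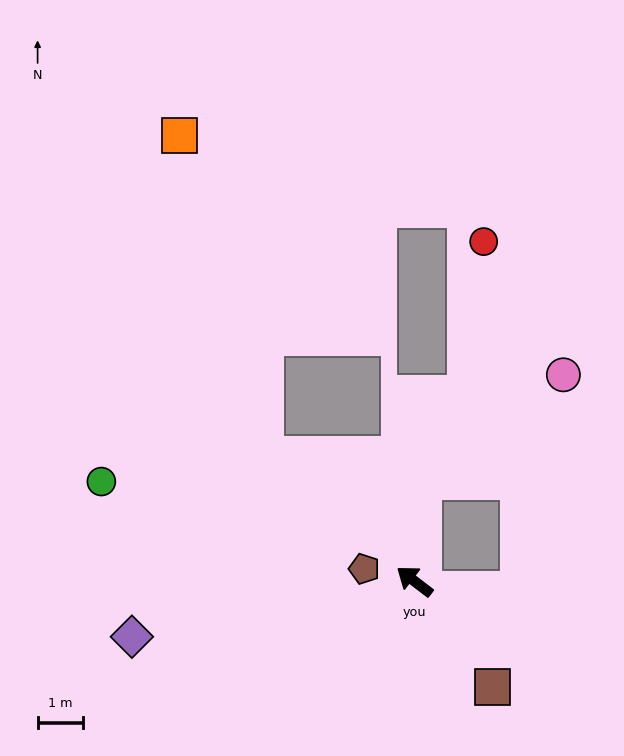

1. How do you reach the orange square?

blocked — turn right 3°, forward 4.3 m, then turn right 35°, forward 7.2 m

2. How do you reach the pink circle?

blocked — turn right 57°, forward 2.2 m, then turn right 49°, forward 3.9 m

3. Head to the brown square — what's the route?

turn left 164°, forward 2.9 m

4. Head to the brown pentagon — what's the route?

turn left 24°, forward 1.1 m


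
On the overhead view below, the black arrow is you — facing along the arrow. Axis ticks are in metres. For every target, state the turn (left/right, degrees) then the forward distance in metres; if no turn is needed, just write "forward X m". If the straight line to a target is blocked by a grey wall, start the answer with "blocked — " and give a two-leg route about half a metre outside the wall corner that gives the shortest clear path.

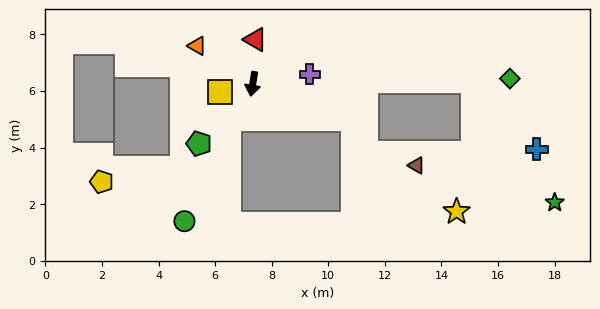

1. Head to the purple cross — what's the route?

turn left 109°, forward 2.0 m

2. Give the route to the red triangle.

turn right 174°, forward 1.6 m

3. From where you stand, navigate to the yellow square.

turn right 67°, forward 1.2 m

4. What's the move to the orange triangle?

turn right 115°, forward 2.4 m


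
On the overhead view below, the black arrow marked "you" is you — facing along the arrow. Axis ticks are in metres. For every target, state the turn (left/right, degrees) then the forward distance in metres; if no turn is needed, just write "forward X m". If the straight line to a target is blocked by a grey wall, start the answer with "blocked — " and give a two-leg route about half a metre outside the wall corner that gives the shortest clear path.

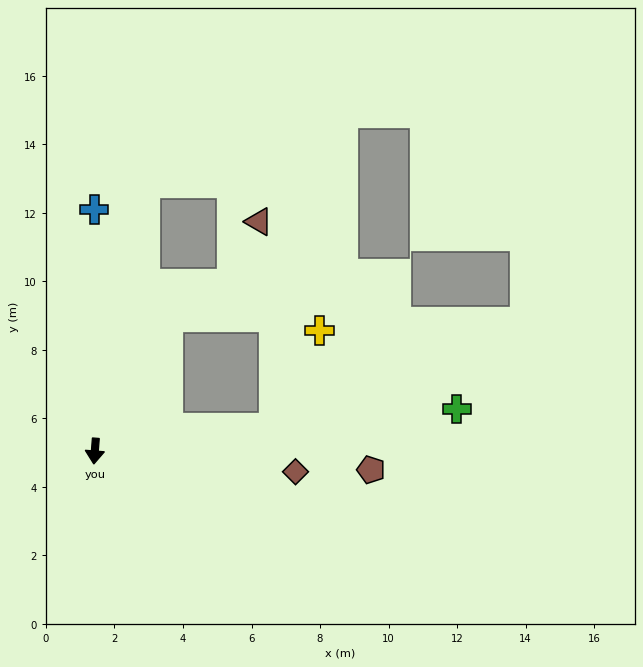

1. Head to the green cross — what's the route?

turn left 101°, forward 10.6 m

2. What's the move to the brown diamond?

turn left 89°, forward 5.9 m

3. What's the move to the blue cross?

turn right 175°, forward 7.1 m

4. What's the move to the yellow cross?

blocked — turn left 102°, forward 5.3 m, then turn left 57°, forward 3.1 m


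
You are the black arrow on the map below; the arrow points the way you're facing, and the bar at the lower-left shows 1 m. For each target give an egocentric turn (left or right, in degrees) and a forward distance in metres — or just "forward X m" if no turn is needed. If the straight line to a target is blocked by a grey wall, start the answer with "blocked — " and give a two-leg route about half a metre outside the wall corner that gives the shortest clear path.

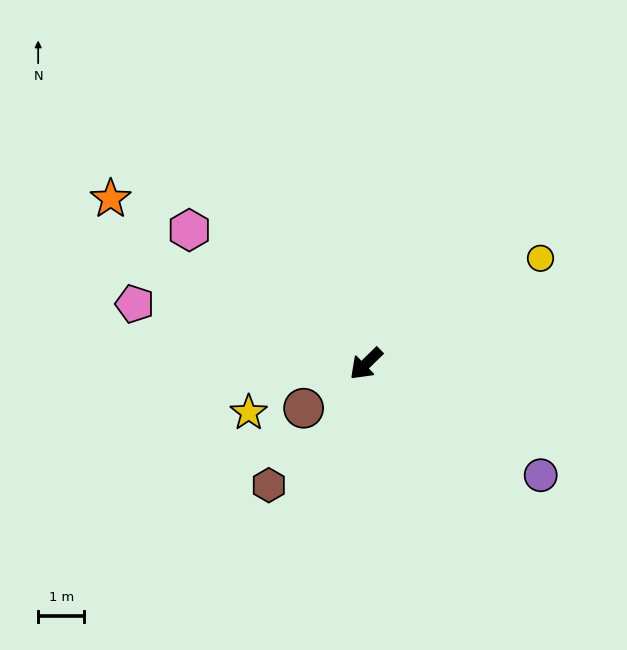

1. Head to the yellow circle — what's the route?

turn left 167°, forward 4.4 m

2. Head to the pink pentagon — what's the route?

turn right 59°, forward 5.2 m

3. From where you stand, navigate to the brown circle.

turn right 9°, forward 1.7 m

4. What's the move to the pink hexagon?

turn right 81°, forward 4.8 m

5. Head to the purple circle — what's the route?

turn left 103°, forward 4.5 m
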